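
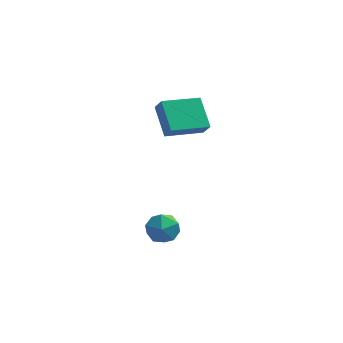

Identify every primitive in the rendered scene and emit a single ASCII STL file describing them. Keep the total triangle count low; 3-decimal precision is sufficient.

solid 
facet normal -0.417 0.437 -0.797
outer loop
vertex -4.588 2.731 3.463
vertex -2.821 3.817 3.135
vertex -3.938 1.341 2.36
endloop
endfacet
facet normal -0.842 -0.517 0.156
outer loop
vertex -3.559 0.943 3.085
vertex -4.588 2.731 3.463
vertex -3.938 1.341 2.36
endloop
endfacet
facet normal -0.417 0.437 -0.797
outer loop
vertex -3.938 1.341 2.36
vertex -2.821 3.817 3.135
vertex -2.171 2.427 2.032
endloop
endfacet
facet normal 0.344 -0.736 -0.584
outer loop
vertex -2.171 2.427 2.032
vertex -3.559 0.943 3.085
vertex -3.938 1.341 2.36
endloop
endfacet
facet normal -0.344 0.736 0.584
outer loop
vertex -4.588 2.731 3.463
vertex -2.442 3.419 3.86
vertex -2.821 3.817 3.135
endloop
endfacet
facet normal -0.842 -0.517 0.156
outer loop
vertex -4.209 2.333 4.188
vertex -4.588 2.731 3.463
vertex -3.559 0.943 3.085
endloop
endfacet
facet normal -0.344 0.736 0.584
outer loop
vertex -4.209 2.333 4.188
vertex -2.442 3.419 3.86
vertex -4.588 2.731 3.463
endloop
endfacet
facet normal 0.842 0.517 -0.156
outer loop
vertex -2.821 3.817 3.135
vertex -2.442 3.419 3.86
vertex -2.171 2.427 2.032
endloop
endfacet
facet normal 0.344 -0.736 -0.584
outer loop
vertex -1.792 2.029 2.757
vertex -3.559 0.943 3.085
vertex -2.171 2.427 2.032
endloop
endfacet
facet normal 0.842 0.517 -0.156
outer loop
vertex -2.171 2.427 2.032
vertex -2.442 3.419 3.86
vertex -1.792 2.029 2.757
endloop
endfacet
facet normal 0.417 -0.437 0.797
outer loop
vertex -1.792 2.029 2.757
vertex -4.209 2.333 4.188
vertex -3.559 0.943 3.085
endloop
endfacet
facet normal 0.417 -0.437 0.797
outer loop
vertex -2.442 3.419 3.86
vertex -4.209 2.333 4.188
vertex -1.792 2.029 2.757
endloop
endfacet
facet normal 0.466 0.365 0.806
outer loop
vertex -3.07 -2.626 -0.361
vertex -3.512 -3.273 0.188
vertex -2.666 -3.48 -0.208
endloop
endfacet
facet normal 0.866 0.449 0.221
outer loop
vertex -3.07 -2.626 -0.361
vertex -2.666 -3.48 -0.208
vertex -2.645 -3.091 -1.082
endloop
endfacet
facet normal 0.492 0.835 -0.248
outer loop
vertex -3.07 -2.626 -0.361
vertex -2.645 -3.091 -1.082
vertex -3.478 -2.643 -1.226
endloop
endfacet
facet normal -0.139 0.989 0.046
outer loop
vertex -3.07 -2.626 -0.361
vertex -3.478 -2.643 -1.226
vertex -4.014 -2.755 -0.441
endloop
endfacet
facet normal -0.155 0.699 0.699
outer loop
vertex -3.07 -2.626 -0.361
vertex -4.014 -2.755 -0.441
vertex -3.512 -3.273 0.188
endloop
endfacet
facet normal 0.978 -0.197 -0.064
outer loop
vertex -2.645 -3.091 -1.082
vertex -2.666 -3.48 -0.208
vertex -2.826 -4.025 -0.979
endloop
endfacet
facet normal 0.332 -0.333 0.883
outer loop
vertex -2.666 -3.48 -0.208
vertex -3.512 -3.273 0.188
vertex -3.362 -4.137 -0.194
endloop
endfacet
facet normal -0.673 0.209 0.709
outer loop
vertex -3.512 -3.273 0.188
vertex -4.014 -2.755 -0.441
vertex -4.195 -3.689 -0.338
endloop
endfacet
facet normal -0.648 0.679 -0.345
outer loop
vertex -4.014 -2.755 -0.441
vertex -3.478 -2.643 -1.226
vertex -4.174 -3.3 -1.212
endloop
endfacet
facet normal 0.373 0.429 -0.823
outer loop
vertex -3.478 -2.643 -1.226
vertex -2.645 -3.091 -1.082
vertex -3.328 -3.507 -1.608
endloop
endfacet
facet normal 0.139 -0.989 -0.046
outer loop
vertex -3.77 -4.154 -1.059
vertex -2.826 -4.025 -0.979
vertex -3.362 -4.137 -0.194
endloop
endfacet
facet normal -0.492 -0.835 0.248
outer loop
vertex -3.77 -4.154 -1.059
vertex -3.362 -4.137 -0.194
vertex -4.195 -3.689 -0.338
endloop
endfacet
facet normal -0.866 -0.449 -0.221
outer loop
vertex -3.77 -4.154 -1.059
vertex -4.195 -3.689 -0.338
vertex -4.174 -3.3 -1.212
endloop
endfacet
facet normal -0.466 -0.365 -0.806
outer loop
vertex -3.77 -4.154 -1.059
vertex -4.174 -3.3 -1.212
vertex -3.328 -3.507 -1.608
endloop
endfacet
facet normal 0.155 -0.699 -0.699
outer loop
vertex -3.77 -4.154 -1.059
vertex -3.328 -3.507 -1.608
vertex -2.826 -4.025 -0.979
endloop
endfacet
facet normal 0.648 -0.679 0.345
outer loop
vertex -3.362 -4.137 -0.194
vertex -2.826 -4.025 -0.979
vertex -2.666 -3.48 -0.208
endloop
endfacet
facet normal -0.373 -0.429 0.823
outer loop
vertex -4.195 -3.689 -0.338
vertex -3.362 -4.137 -0.194
vertex -3.512 -3.273 0.188
endloop
endfacet
facet normal -0.978 0.197 0.064
outer loop
vertex -4.174 -3.3 -1.212
vertex -4.195 -3.689 -0.338
vertex -4.014 -2.755 -0.441
endloop
endfacet
facet normal -0.332 0.333 -0.883
outer loop
vertex -3.328 -3.507 -1.608
vertex -4.174 -3.3 -1.212
vertex -3.478 -2.643 -1.226
endloop
endfacet
facet normal 0.673 -0.209 -0.709
outer loop
vertex -2.826 -4.025 -0.979
vertex -3.328 -3.507 -1.608
vertex -2.645 -3.091 -1.082
endloop
endfacet

endsolid


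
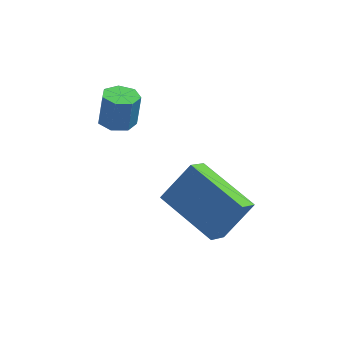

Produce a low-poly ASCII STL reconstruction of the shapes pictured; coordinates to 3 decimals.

solid 
facet normal -0.107 -0.177 -0.978
outer loop
vertex 0.193 0.509 0.754
vertex -0.167 0.937 0.716
vertex 0.39 0.942 0.654
endloop
endfacet
facet normal 0.908 -0.419 -0.024
outer loop
vertex 0.193 0.509 0.754
vertex 0.39 0.942 0.654
vertex 0.306 0.695 1.781
endloop
endfacet
facet normal 0.908 -0.419 -0.024
outer loop
vertex 0.306 0.695 1.781
vertex 0.39 0.942 0.654
vertex 0.503 1.128 1.681
endloop
endfacet
facet normal 0.109 0.176 0.978
outer loop
vertex 0.306 0.695 1.781
vertex 0.503 1.128 1.681
vertex -0.053 1.123 1.744
endloop
endfacet
facet normal -0.107 -0.176 -0.978
outer loop
vertex 0.39 0.942 0.654
vertex -0.167 0.937 0.716
vertex 0.168 1.371 0.601
endloop
endfacet
facet normal 0.883 0.435 -0.176
outer loop
vertex 0.39 0.942 0.654
vertex 0.168 1.371 0.601
vertex 0.503 1.128 1.681
endloop
endfacet
facet normal 0.883 0.435 -0.176
outer loop
vertex 0.503 1.128 1.681
vertex 0.168 1.371 0.601
vertex 0.281 1.557 1.628
endloop
endfacet
facet normal 0.109 0.177 0.978
outer loop
vertex 0.503 1.128 1.681
vertex 0.281 1.557 1.628
vertex -0.053 1.123 1.744
endloop
endfacet
facet normal -0.108 -0.176 -0.978
outer loop
vertex 0.168 1.371 0.601
vertex -0.167 0.937 0.716
vertex -0.306 1.473 0.635
endloop
endfacet
facet normal 0.193 0.962 -0.195
outer loop
vertex 0.168 1.371 0.601
vertex -0.306 1.473 0.635
vertex 0.281 1.557 1.628
endloop
endfacet
facet normal 0.193 0.961 -0.196
outer loop
vertex 0.281 1.557 1.628
vertex -0.306 1.473 0.635
vertex -0.192 1.659 1.662
endloop
endfacet
facet normal 0.109 0.178 0.978
outer loop
vertex 0.281 1.557 1.628
vertex -0.192 1.659 1.662
vertex -0.053 1.123 1.744
endloop
endfacet
facet normal -0.108 -0.176 -0.978
outer loop
vertex -0.306 1.473 0.635
vertex -0.167 0.937 0.716
vertex -0.675 1.172 0.73
endloop
endfacet
facet normal -0.641 0.765 -0.067
outer loop
vertex -0.306 1.473 0.635
vertex -0.675 1.172 0.73
vertex -0.192 1.659 1.662
endloop
endfacet
facet normal -0.642 0.764 -0.066
outer loop
vertex -0.192 1.659 1.662
vertex -0.675 1.172 0.73
vertex -0.561 1.357 1.757
endloop
endfacet
facet normal 0.107 0.177 0.978
outer loop
vertex -0.192 1.659 1.662
vertex -0.561 1.357 1.757
vertex -0.053 1.123 1.744
endloop
endfacet
facet normal -0.109 -0.177 -0.978
outer loop
vertex -0.675 1.172 0.73
vertex -0.167 0.937 0.716
vertex -0.661 0.694 0.815
endloop
endfacet
facet normal -0.994 -0.009 0.112
outer loop
vertex -0.675 1.172 0.73
vertex -0.661 0.694 0.815
vertex -0.561 1.357 1.757
endloop
endfacet
facet normal -0.994 -0.007 0.111
outer loop
vertex -0.561 1.357 1.757
vertex -0.661 0.694 0.815
vertex -0.548 0.879 1.842
endloop
endfacet
facet normal 0.107 0.177 0.978
outer loop
vertex -0.561 1.357 1.757
vertex -0.548 0.879 1.842
vertex -0.053 1.123 1.744
endloop
endfacet
facet normal -0.108 -0.178 -0.978
outer loop
vertex -0.661 0.694 0.815
vertex -0.167 0.937 0.716
vertex -0.275 0.399 0.826
endloop
endfacet
facet normal -0.598 -0.775 0.205
outer loop
vertex -0.661 0.694 0.815
vertex -0.275 0.399 0.826
vertex -0.548 0.879 1.842
endloop
endfacet
facet normal -0.597 -0.775 0.206
outer loop
vertex -0.548 0.879 1.842
vertex -0.275 0.399 0.826
vertex -0.161 0.584 1.853
endloop
endfacet
facet normal 0.107 0.176 0.978
outer loop
vertex -0.548 0.879 1.842
vertex -0.161 0.584 1.853
vertex -0.053 1.123 1.744
endloop
endfacet
facet normal -0.109 -0.178 -0.978
outer loop
vertex -0.275 0.399 0.826
vertex -0.167 0.937 0.716
vertex 0.193 0.509 0.754
endloop
endfacet
facet normal 0.247 -0.958 0.145
outer loop
vertex -0.275 0.399 0.826
vertex 0.193 0.509 0.754
vertex -0.161 0.584 1.853
endloop
endfacet
facet normal 0.250 -0.957 0.146
outer loop
vertex -0.161 0.584 1.853
vertex 0.193 0.509 0.754
vertex 0.306 0.695 1.781
endloop
endfacet
facet normal 0.109 0.176 0.978
outer loop
vertex -0.161 0.584 1.853
vertex 0.306 0.695 1.781
vertex -0.053 1.123 1.744
endloop
endfacet
facet normal -0.751 0.600 0.276
outer loop
vertex 1.945 0.423 -0.622
vertex 2.263 1.084 -1.194
vertex 1.132 -0.106 -1.687
endloop
endfacet
facet normal -0.342 -0.711 0.614
outer loop
vertex 2.657 -1.324 -2.246
vertex 1.945 0.423 -0.622
vertex 1.132 -0.106 -1.687
endloop
endfacet
facet normal -0.751 0.600 0.275
outer loop
vertex 1.132 -0.106 -1.687
vertex 2.263 1.084 -1.194
vertex 1.451 0.555 -2.259
endloop
endfacet
facet normal -0.564 -0.367 -0.739
outer loop
vertex 1.451 0.555 -2.259
vertex 2.657 -1.324 -2.246
vertex 1.132 -0.106 -1.687
endloop
endfacet
facet normal 0.565 0.368 0.739
outer loop
vertex 1.945 0.423 -0.622
vertex 3.788 -0.134 -1.753
vertex 2.263 1.084 -1.194
endloop
endfacet
facet normal -0.343 -0.711 0.614
outer loop
vertex 3.469 -0.795 -1.181
vertex 1.945 0.423 -0.622
vertex 2.657 -1.324 -2.246
endloop
endfacet
facet normal 0.565 0.367 0.739
outer loop
vertex 3.469 -0.795 -1.181
vertex 3.788 -0.134 -1.753
vertex 1.945 0.423 -0.622
endloop
endfacet
facet normal 0.343 0.711 -0.614
outer loop
vertex 2.263 1.084 -1.194
vertex 3.788 -0.134 -1.753
vertex 1.451 0.555 -2.259
endloop
endfacet
facet normal -0.565 -0.368 -0.739
outer loop
vertex 2.975 -0.663 -2.818
vertex 2.657 -1.324 -2.246
vertex 1.451 0.555 -2.259
endloop
endfacet
facet normal 0.343 0.711 -0.615
outer loop
vertex 1.451 0.555 -2.259
vertex 3.788 -0.134 -1.753
vertex 2.975 -0.663 -2.818
endloop
endfacet
facet normal 0.751 -0.600 -0.275
outer loop
vertex 2.975 -0.663 -2.818
vertex 3.469 -0.795 -1.181
vertex 2.657 -1.324 -2.246
endloop
endfacet
facet normal 0.751 -0.600 -0.275
outer loop
vertex 3.788 -0.134 -1.753
vertex 3.469 -0.795 -1.181
vertex 2.975 -0.663 -2.818
endloop
endfacet

endsolid


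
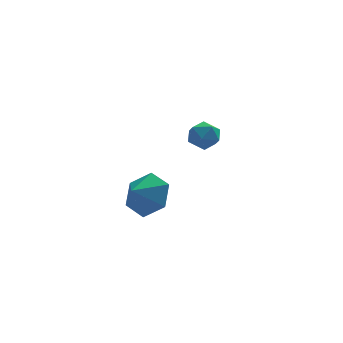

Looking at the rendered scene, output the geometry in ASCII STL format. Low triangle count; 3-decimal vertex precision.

solid 
facet normal -0.958 0.161 0.239
outer loop
vertex 1.329 3.044 0.633
vertex 1.537 3.191 1.369
vertex 1.505 3.77 0.85
endloop
endfacet
facet normal -0.832 0.334 -0.443
outer loop
vertex 1.329 3.044 0.633
vertex 1.505 3.77 0.85
vertex 1.758 3.495 0.167
endloop
endfacet
facet normal -0.583 -0.246 -0.774
outer loop
vertex 1.329 3.044 0.633
vertex 1.758 3.495 0.167
vertex 1.945 2.746 0.264
endloop
endfacet
facet normal -0.555 -0.777 -0.298
outer loop
vertex 1.329 3.044 0.633
vertex 1.945 2.746 0.264
vertex 1.809 2.558 1.006
endloop
endfacet
facet normal -0.786 -0.525 0.327
outer loop
vertex 1.329 3.044 0.633
vertex 1.809 2.558 1.006
vertex 1.537 3.191 1.369
endloop
endfacet
facet normal -0.322 0.831 -0.454
outer loop
vertex 1.758 3.495 0.167
vertex 1.505 3.77 0.85
vertex 2.231 3.922 0.614
endloop
endfacet
facet normal -0.523 0.553 0.649
outer loop
vertex 1.505 3.77 0.85
vertex 1.537 3.191 1.369
vertex 2.095 3.734 1.356
endloop
endfacet
facet normal -0.244 -0.559 0.792
outer loop
vertex 1.537 3.191 1.369
vertex 1.809 2.558 1.006
vertex 2.282 2.985 1.453
endloop
endfacet
facet normal 0.131 -0.967 -0.221
outer loop
vertex 1.809 2.558 1.006
vertex 1.945 2.746 0.264
vertex 2.535 2.71 0.77
endloop
endfacet
facet normal 0.082 -0.108 -0.991
outer loop
vertex 1.945 2.746 0.264
vertex 1.758 3.495 0.167
vertex 2.503 3.289 0.251
endloop
endfacet
facet normal 0.555 0.777 0.298
outer loop
vertex 2.711 3.436 0.987
vertex 2.231 3.922 0.614
vertex 2.095 3.734 1.356
endloop
endfacet
facet normal 0.583 0.246 0.774
outer loop
vertex 2.711 3.436 0.987
vertex 2.095 3.734 1.356
vertex 2.282 2.985 1.453
endloop
endfacet
facet normal 0.832 -0.334 0.443
outer loop
vertex 2.711 3.436 0.987
vertex 2.282 2.985 1.453
vertex 2.535 2.71 0.77
endloop
endfacet
facet normal 0.958 -0.161 -0.239
outer loop
vertex 2.711 3.436 0.987
vertex 2.535 2.71 0.77
vertex 2.503 3.289 0.251
endloop
endfacet
facet normal 0.786 0.525 -0.327
outer loop
vertex 2.711 3.436 0.987
vertex 2.503 3.289 0.251
vertex 2.231 3.922 0.614
endloop
endfacet
facet normal -0.131 0.967 0.221
outer loop
vertex 2.095 3.734 1.356
vertex 2.231 3.922 0.614
vertex 1.505 3.77 0.85
endloop
endfacet
facet normal -0.082 0.108 0.991
outer loop
vertex 2.282 2.985 1.453
vertex 2.095 3.734 1.356
vertex 1.537 3.191 1.369
endloop
endfacet
facet normal 0.322 -0.831 0.454
outer loop
vertex 2.535 2.71 0.77
vertex 2.282 2.985 1.453
vertex 1.809 2.558 1.006
endloop
endfacet
facet normal 0.523 -0.553 -0.649
outer loop
vertex 2.503 3.289 0.251
vertex 2.535 2.71 0.77
vertex 1.945 2.746 0.264
endloop
endfacet
facet normal 0.244 0.559 -0.792
outer loop
vertex 2.231 3.922 0.614
vertex 2.503 3.289 0.251
vertex 1.758 3.495 0.167
endloop
endfacet
facet normal 0.660 0.480 -0.578
outer loop
vertex -0.315 -1.984 1.297
vertex -1.097 -1.701 0.639
vertex -0.837 -1.075 1.455
endloop
endfacet
facet normal -0.012 -0.178 0.984
outer loop
vertex -0.315 -1.984 1.297
vertex -0.837 -1.075 1.455
vertex -1.783 -2.199 1.241
endloop
endfacet
facet normal 0.661 0.479 -0.578
outer loop
vertex -0.837 -1.075 1.455
vertex -1.097 -1.701 0.639
vertex -1.618 -0.792 0.797
endloop
endfacet
facet normal -0.544 0.310 0.779
outer loop
vertex -0.837 -1.075 1.455
vertex -1.618 -0.792 0.797
vertex -1.783 -2.199 1.241
endloop
endfacet
facet normal 0.661 0.479 -0.578
outer loop
vertex -1.618 -0.792 0.797
vertex -1.097 -1.701 0.639
vertex -1.878 -1.417 -0.018
endloop
endfacet
facet normal -0.969 0.170 0.179
outer loop
vertex -1.618 -0.792 0.797
vertex -1.878 -1.417 -0.018
vertex -1.783 -2.199 1.241
endloop
endfacet
facet normal 0.661 0.479 -0.578
outer loop
vertex -1.878 -1.417 -0.018
vertex -1.097 -1.701 0.639
vertex -1.357 -2.326 -0.176
endloop
endfacet
facet normal -0.863 -0.456 -0.218
outer loop
vertex -1.878 -1.417 -0.018
vertex -1.357 -2.326 -0.176
vertex -1.783 -2.199 1.241
endloop
endfacet
facet normal 0.660 0.480 -0.578
outer loop
vertex -1.357 -2.326 -0.176
vertex -1.097 -1.701 0.639
vertex -0.575 -2.61 0.481
endloop
endfacet
facet normal -0.330 -0.944 -0.015
outer loop
vertex -1.357 -2.326 -0.176
vertex -0.575 -2.61 0.481
vertex -1.783 -2.199 1.241
endloop
endfacet
facet normal 0.660 0.480 -0.578
outer loop
vertex -0.575 -2.61 0.481
vertex -1.097 -1.701 0.639
vertex -0.315 -1.984 1.297
endloop
endfacet
facet normal 0.095 -0.804 0.587
outer loop
vertex -0.575 -2.61 0.481
vertex -0.315 -1.984 1.297
vertex -1.783 -2.199 1.241
endloop
endfacet

endsolid


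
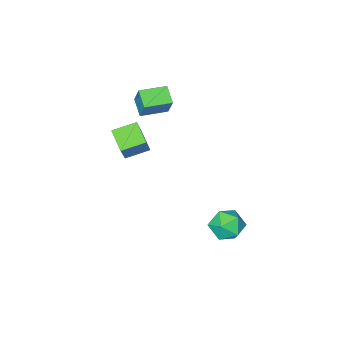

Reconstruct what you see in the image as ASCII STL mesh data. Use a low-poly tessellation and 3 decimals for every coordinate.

solid 
facet normal -0.946 0.323 -0.018
outer loop
vertex 0.51 -2.035 3.649
vertex 0.831 -1.125 3.1
vertex 0.308 -2.697 2.432
endloop
endfacet
facet normal -0.290 -0.820 0.494
outer loop
vertex 1.709 -3.175 2.46
vertex 0.51 -2.035 3.649
vertex 0.308 -2.697 2.432
endloop
endfacet
facet normal -0.946 0.323 -0.019
outer loop
vertex 0.308 -2.697 2.432
vertex 0.831 -1.125 3.1
vertex 0.63 -1.787 1.883
endloop
endfacet
facet normal -0.144 -0.473 -0.869
outer loop
vertex 0.63 -1.787 1.883
vertex 1.709 -3.175 2.46
vertex 0.308 -2.697 2.432
endloop
endfacet
facet normal 0.144 0.473 0.869
outer loop
vertex 0.51 -2.035 3.649
vertex 2.232 -1.603 3.128
vertex 0.831 -1.125 3.1
endloop
endfacet
facet normal -0.290 -0.820 0.494
outer loop
vertex 1.91 -2.513 3.677
vertex 0.51 -2.035 3.649
vertex 1.709 -3.175 2.46
endloop
endfacet
facet normal 0.144 0.473 0.869
outer loop
vertex 1.91 -2.513 3.677
vertex 2.232 -1.603 3.128
vertex 0.51 -2.035 3.649
endloop
endfacet
facet normal 0.290 0.820 -0.494
outer loop
vertex 0.831 -1.125 3.1
vertex 2.232 -1.603 3.128
vertex 0.63 -1.787 1.883
endloop
endfacet
facet normal -0.144 -0.473 -0.869
outer loop
vertex 2.03 -2.265 1.911
vertex 1.709 -3.175 2.46
vertex 0.63 -1.787 1.883
endloop
endfacet
facet normal 0.290 0.820 -0.494
outer loop
vertex 0.63 -1.787 1.883
vertex 2.232 -1.603 3.128
vertex 2.03 -2.265 1.911
endloop
endfacet
facet normal 0.946 -0.322 0.019
outer loop
vertex 2.03 -2.265 1.911
vertex 1.91 -2.513 3.677
vertex 1.709 -3.175 2.46
endloop
endfacet
facet normal 0.946 -0.323 0.019
outer loop
vertex 2.232 -1.603 3.128
vertex 1.91 -2.513 3.677
vertex 2.03 -2.265 1.911
endloop
endfacet
facet normal -0.447 0.847 0.288
outer loop
vertex 0.675 4.006 -3.813
vertex -0.242 3.54 -3.867
vertex 0.293 3.523 -2.987
endloop
endfacet
facet normal 0.209 0.799 0.564
outer loop
vertex 0.675 4.006 -3.813
vertex 0.293 3.523 -2.987
vertex 1.292 3.428 -3.223
endloop
endfacet
facet normal 0.672 0.740 0.023
outer loop
vertex 0.675 4.006 -3.813
vertex 1.292 3.428 -3.223
vertex 1.373 3.386 -4.25
endloop
endfacet
facet normal 0.300 0.752 -0.587
outer loop
vertex 0.675 4.006 -3.813
vertex 1.373 3.386 -4.25
vertex 0.425 3.455 -4.647
endloop
endfacet
facet normal -0.391 0.818 -0.423
outer loop
vertex 0.675 4.006 -3.813
vertex 0.425 3.455 -4.647
vertex -0.242 3.54 -3.867
endloop
endfacet
facet normal 0.243 0.199 0.949
outer loop
vertex 1.292 3.428 -3.223
vertex 0.293 3.523 -2.987
vertex 0.755 2.605 -2.913
endloop
endfacet
facet normal -0.819 0.277 0.503
outer loop
vertex 0.293 3.523 -2.987
vertex -0.242 3.54 -3.867
vertex -0.193 2.674 -3.31
endloop
endfacet
facet normal -0.727 0.231 -0.647
outer loop
vertex -0.242 3.54 -3.867
vertex 0.425 3.455 -4.647
vertex -0.112 2.632 -4.337
endloop
endfacet
facet normal 0.391 0.123 -0.912
outer loop
vertex 0.425 3.455 -4.647
vertex 1.373 3.386 -4.25
vertex 0.887 2.537 -4.573
endloop
endfacet
facet normal 0.992 0.104 0.074
outer loop
vertex 1.373 3.386 -4.25
vertex 1.292 3.428 -3.223
vertex 1.422 2.52 -3.693
endloop
endfacet
facet normal -0.300 -0.752 0.587
outer loop
vertex 0.505 2.054 -3.747
vertex 0.755 2.605 -2.913
vertex -0.193 2.674 -3.31
endloop
endfacet
facet normal -0.672 -0.740 -0.023
outer loop
vertex 0.505 2.054 -3.747
vertex -0.193 2.674 -3.31
vertex -0.112 2.632 -4.337
endloop
endfacet
facet normal -0.209 -0.799 -0.564
outer loop
vertex 0.505 2.054 -3.747
vertex -0.112 2.632 -4.337
vertex 0.887 2.537 -4.573
endloop
endfacet
facet normal 0.447 -0.847 -0.288
outer loop
vertex 0.505 2.054 -3.747
vertex 0.887 2.537 -4.573
vertex 1.422 2.52 -3.693
endloop
endfacet
facet normal 0.391 -0.818 0.423
outer loop
vertex 0.505 2.054 -3.747
vertex 1.422 2.52 -3.693
vertex 0.755 2.605 -2.913
endloop
endfacet
facet normal -0.391 -0.123 0.912
outer loop
vertex -0.193 2.674 -3.31
vertex 0.755 2.605 -2.913
vertex 0.293 3.523 -2.987
endloop
endfacet
facet normal -0.992 -0.104 -0.074
outer loop
vertex -0.112 2.632 -4.337
vertex -0.193 2.674 -3.31
vertex -0.242 3.54 -3.867
endloop
endfacet
facet normal -0.243 -0.199 -0.949
outer loop
vertex 0.887 2.537 -4.573
vertex -0.112 2.632 -4.337
vertex 0.425 3.455 -4.647
endloop
endfacet
facet normal 0.819 -0.277 -0.503
outer loop
vertex 1.422 2.52 -3.693
vertex 0.887 2.537 -4.573
vertex 1.373 3.386 -4.25
endloop
endfacet
facet normal 0.727 -0.231 0.647
outer loop
vertex 0.755 2.605 -2.913
vertex 1.422 2.52 -3.693
vertex 1.292 3.428 -3.223
endloop
endfacet
facet normal -0.408 -0.344 -0.846
outer loop
vertex 1.555 -2.863 0.152
vertex 1.849 -1.669 -0.475
vertex 2.762 -3.36 -0.228
endloop
endfacet
facet normal -0.213 -0.865 0.454
outer loop
vertex 3.391 -2.831 1.075
vertex 1.555 -2.863 0.152
vertex 2.762 -3.36 -0.228
endloop
endfacet
facet normal -0.408 -0.344 -0.846
outer loop
vertex 2.762 -3.36 -0.228
vertex 1.849 -1.669 -0.475
vertex 3.056 -2.167 -0.855
endloop
endfacet
facet normal 0.888 -0.366 -0.280
outer loop
vertex 3.056 -2.167 -0.855
vertex 3.391 -2.831 1.075
vertex 2.762 -3.36 -0.228
endloop
endfacet
facet normal -0.888 0.366 0.280
outer loop
vertex 1.555 -2.863 0.152
vertex 2.478 -1.14 0.828
vertex 1.849 -1.669 -0.475
endloop
endfacet
facet normal -0.214 -0.865 0.455
outer loop
vertex 2.184 -2.333 1.455
vertex 1.555 -2.863 0.152
vertex 3.391 -2.831 1.075
endloop
endfacet
facet normal -0.888 0.366 0.280
outer loop
vertex 2.184 -2.333 1.455
vertex 2.478 -1.14 0.828
vertex 1.555 -2.863 0.152
endloop
endfacet
facet normal 0.214 0.865 -0.454
outer loop
vertex 1.849 -1.669 -0.475
vertex 2.478 -1.14 0.828
vertex 3.056 -2.167 -0.855
endloop
endfacet
facet normal 0.888 -0.366 -0.280
outer loop
vertex 3.685 -1.637 0.448
vertex 3.391 -2.831 1.075
vertex 3.056 -2.167 -0.855
endloop
endfacet
facet normal 0.213 0.865 -0.455
outer loop
vertex 3.056 -2.167 -0.855
vertex 2.478 -1.14 0.828
vertex 3.685 -1.637 0.448
endloop
endfacet
facet normal 0.408 0.344 0.846
outer loop
vertex 3.685 -1.637 0.448
vertex 2.184 -2.333 1.455
vertex 3.391 -2.831 1.075
endloop
endfacet
facet normal 0.408 0.344 0.846
outer loop
vertex 2.478 -1.14 0.828
vertex 2.184 -2.333 1.455
vertex 3.685 -1.637 0.448
endloop
endfacet

endsolid


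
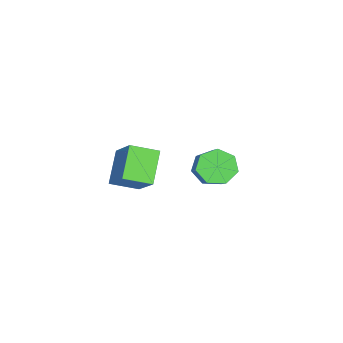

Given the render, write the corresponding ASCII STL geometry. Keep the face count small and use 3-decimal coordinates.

solid 
facet normal -0.741 -0.299 -0.601
outer loop
vertex -2.155 1.162 -4.716
vertex -2.531 0.704 -4.025
vertex -2.673 1.566 -4.278
endloop
endfacet
facet normal 0.142 0.806 -0.575
outer loop
vertex -2.155 1.162 -4.716
vertex -2.673 1.566 -4.278
vertex -1.133 1.574 -3.886
endloop
endfacet
facet normal 0.142 0.805 -0.576
outer loop
vertex -1.133 1.574 -3.886
vertex -2.673 1.566 -4.278
vertex -1.651 1.979 -3.448
endloop
endfacet
facet normal 0.741 0.298 0.601
outer loop
vertex -1.133 1.574 -3.886
vertex -1.651 1.979 -3.448
vertex -1.509 1.116 -3.195
endloop
endfacet
facet normal -0.741 -0.299 -0.602
outer loop
vertex -2.673 1.566 -4.278
vertex -2.531 0.704 -4.025
vertex -3.085 1.322 -3.65
endloop
endfacet
facet normal -0.424 0.903 0.073
outer loop
vertex -2.673 1.566 -4.278
vertex -3.085 1.322 -3.65
vertex -1.651 1.979 -3.448
endloop
endfacet
facet normal -0.424 0.903 0.075
outer loop
vertex -1.651 1.979 -3.448
vertex -3.085 1.322 -3.65
vertex -2.062 1.734 -2.82
endloop
endfacet
facet normal 0.741 0.298 0.601
outer loop
vertex -1.651 1.979 -3.448
vertex -2.062 1.734 -2.82
vertex -1.509 1.116 -3.195
endloop
endfacet
facet normal -0.741 -0.299 -0.601
outer loop
vertex -3.085 1.322 -3.65
vertex -2.531 0.704 -4.025
vertex -3.079 0.612 -3.304
endloop
endfacet
facet normal -0.671 0.320 0.669
outer loop
vertex -3.085 1.322 -3.65
vertex -3.079 0.612 -3.304
vertex -2.062 1.734 -2.82
endloop
endfacet
facet normal -0.671 0.320 0.669
outer loop
vertex -2.062 1.734 -2.82
vertex -3.079 0.612 -3.304
vertex -2.056 1.024 -2.474
endloop
endfacet
facet normal 0.741 0.299 0.601
outer loop
vertex -2.062 1.734 -2.82
vertex -2.056 1.024 -2.474
vertex -1.509 1.116 -3.195
endloop
endfacet
facet normal -0.741 -0.298 -0.601
outer loop
vertex -3.079 0.612 -3.304
vertex -2.531 0.704 -4.025
vertex -2.661 -0.029 -3.501
endloop
endfacet
facet normal -0.413 -0.503 0.759
outer loop
vertex -3.079 0.612 -3.304
vertex -2.661 -0.029 -3.501
vertex -2.056 1.024 -2.474
endloop
endfacet
facet normal -0.413 -0.503 0.759
outer loop
vertex -2.056 1.024 -2.474
vertex -2.661 -0.029 -3.501
vertex -1.639 0.384 -2.671
endloop
endfacet
facet normal 0.742 0.298 0.601
outer loop
vertex -2.056 1.024 -2.474
vertex -1.639 0.384 -2.671
vertex -1.509 1.116 -3.195
endloop
endfacet
facet normal -0.741 -0.298 -0.601
outer loop
vertex -2.661 -0.029 -3.501
vertex -2.531 0.704 -4.025
vertex -2.146 -0.118 -4.092
endloop
endfacet
facet normal 0.156 -0.947 0.279
outer loop
vertex -2.661 -0.029 -3.501
vertex -2.146 -0.118 -4.092
vertex -1.639 0.384 -2.671
endloop
endfacet
facet normal 0.157 -0.947 0.279
outer loop
vertex -1.639 0.384 -2.671
vertex -2.146 -0.118 -4.092
vertex -1.123 0.295 -3.263
endloop
endfacet
facet normal 0.741 0.299 0.601
outer loop
vertex -1.639 0.384 -2.671
vertex -1.123 0.295 -3.263
vertex -1.509 1.116 -3.195
endloop
endfacet
facet normal -0.741 -0.298 -0.602
outer loop
vertex -2.146 -0.118 -4.092
vertex -2.531 0.704 -4.025
vertex -1.92 0.412 -4.633
endloop
endfacet
facet normal 0.608 -0.679 -0.412
outer loop
vertex -2.146 -0.118 -4.092
vertex -1.92 0.412 -4.633
vertex -1.123 0.295 -3.263
endloop
endfacet
facet normal 0.608 -0.679 -0.412
outer loop
vertex -1.123 0.295 -3.263
vertex -1.92 0.412 -4.633
vertex -0.898 0.824 -3.803
endloop
endfacet
facet normal 0.741 0.299 0.601
outer loop
vertex -1.123 0.295 -3.263
vertex -0.898 0.824 -3.803
vertex -1.509 1.116 -3.195
endloop
endfacet
facet normal -0.741 -0.299 -0.601
outer loop
vertex -1.92 0.412 -4.633
vertex -2.531 0.704 -4.025
vertex -2.155 1.162 -4.716
endloop
endfacet
facet normal 0.602 0.101 -0.792
outer loop
vertex -1.92 0.412 -4.633
vertex -2.155 1.162 -4.716
vertex -0.898 0.824 -3.803
endloop
endfacet
facet normal 0.602 0.101 -0.792
outer loop
vertex -0.898 0.824 -3.803
vertex -2.155 1.162 -4.716
vertex -1.133 1.574 -3.886
endloop
endfacet
facet normal 0.741 0.299 0.601
outer loop
vertex -0.898 0.824 -3.803
vertex -1.133 1.574 -3.886
vertex -1.509 1.116 -3.195
endloop
endfacet
facet normal -0.738 -0.007 0.674
outer loop
vertex 2.41 -1.545 0.347
vertex 2.01 -0.43 -0.08
vertex 1.339 -2.381 -0.834
endloop
endfacet
facet normal 0.318 -0.886 0.339
outer loop
vertex 2.55 -2.37 -1.94
vertex 2.41 -1.545 0.347
vertex 1.339 -2.381 -0.834
endloop
endfacet
facet normal -0.738 -0.007 0.674
outer loop
vertex 1.339 -2.381 -0.834
vertex 2.01 -0.43 -0.08
vertex 0.939 -1.266 -1.261
endloop
endfacet
facet normal -0.595 -0.465 -0.656
outer loop
vertex 0.939 -1.266 -1.261
vertex 2.55 -2.37 -1.94
vertex 1.339 -2.381 -0.834
endloop
endfacet
facet normal 0.595 0.465 0.656
outer loop
vertex 2.41 -1.545 0.347
vertex 3.221 -0.419 -1.186
vertex 2.01 -0.43 -0.08
endloop
endfacet
facet normal 0.318 -0.886 0.339
outer loop
vertex 3.621 -1.534 -0.759
vertex 2.41 -1.545 0.347
vertex 2.55 -2.37 -1.94
endloop
endfacet
facet normal 0.595 0.465 0.656
outer loop
vertex 3.621 -1.534 -0.759
vertex 3.221 -0.419 -1.186
vertex 2.41 -1.545 0.347
endloop
endfacet
facet normal -0.318 0.886 -0.339
outer loop
vertex 2.01 -0.43 -0.08
vertex 3.221 -0.419 -1.186
vertex 0.939 -1.266 -1.261
endloop
endfacet
facet normal -0.595 -0.465 -0.656
outer loop
vertex 2.15 -1.255 -2.367
vertex 2.55 -2.37 -1.94
vertex 0.939 -1.266 -1.261
endloop
endfacet
facet normal -0.318 0.886 -0.339
outer loop
vertex 0.939 -1.266 -1.261
vertex 3.221 -0.419 -1.186
vertex 2.15 -1.255 -2.367
endloop
endfacet
facet normal 0.738 0.007 -0.674
outer loop
vertex 2.15 -1.255 -2.367
vertex 3.621 -1.534 -0.759
vertex 2.55 -2.37 -1.94
endloop
endfacet
facet normal 0.738 0.007 -0.674
outer loop
vertex 3.221 -0.419 -1.186
vertex 3.621 -1.534 -0.759
vertex 2.15 -1.255 -2.367
endloop
endfacet

endsolid


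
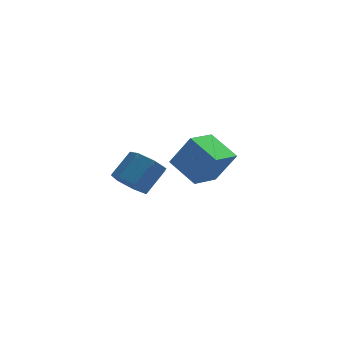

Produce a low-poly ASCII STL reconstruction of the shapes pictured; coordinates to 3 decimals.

solid 
facet normal -0.530 -0.538 -0.656
outer loop
vertex -1.96 -1.192 2.43
vertex -2.551 -1.277 2.977
vertex -2.456 -0.694 2.422
endloop
endfacet
facet normal 0.471 0.457 -0.755
outer loop
vertex -1.96 -1.192 2.43
vertex -2.456 -0.694 2.422
vertex -1.277 -0.498 3.276
endloop
endfacet
facet normal 0.470 0.459 -0.754
outer loop
vertex -1.277 -0.498 3.276
vertex -2.456 -0.694 2.422
vertex -1.774 -0.0 3.269
endloop
endfacet
facet normal 0.529 0.538 0.656
outer loop
vertex -1.277 -0.498 3.276
vertex -1.774 -0.0 3.269
vertex -1.869 -0.583 3.823
endloop
endfacet
facet normal -0.529 -0.539 -0.656
outer loop
vertex -2.456 -0.694 2.422
vertex -2.551 -1.277 2.977
vertex -3.024 -0.636 2.832
endloop
endfacet
facet normal -0.260 0.839 -0.478
outer loop
vertex -2.456 -0.694 2.422
vertex -3.024 -0.636 2.832
vertex -1.774 -0.0 3.269
endloop
endfacet
facet normal -0.259 0.838 -0.480
outer loop
vertex -1.774 -0.0 3.269
vertex -3.024 -0.636 2.832
vertex -2.342 0.059 3.678
endloop
endfacet
facet normal 0.529 0.538 0.657
outer loop
vertex -1.774 -0.0 3.269
vertex -2.342 0.059 3.678
vertex -1.869 -0.583 3.823
endloop
endfacet
facet normal -0.529 -0.539 -0.656
outer loop
vertex -3.024 -0.636 2.832
vertex -2.551 -1.277 2.977
vertex -3.236 -1.06 3.351
endloop
endfacet
facet normal -0.793 0.588 0.156
outer loop
vertex -3.024 -0.636 2.832
vertex -3.236 -1.06 3.351
vertex -2.342 0.059 3.678
endloop
endfacet
facet normal -0.793 0.588 0.157
outer loop
vertex -2.342 0.059 3.678
vertex -3.236 -1.06 3.351
vertex -2.554 -0.366 4.197
endloop
endfacet
facet normal 0.529 0.538 0.656
outer loop
vertex -2.342 0.059 3.678
vertex -2.554 -0.366 4.197
vertex -1.869 -0.583 3.823
endloop
endfacet
facet normal -0.529 -0.538 -0.656
outer loop
vertex -3.236 -1.06 3.351
vertex -2.551 -1.277 2.977
vertex -2.932 -1.648 3.588
endloop
endfacet
facet normal -0.730 -0.105 0.675
outer loop
vertex -3.236 -1.06 3.351
vertex -2.932 -1.648 3.588
vertex -2.554 -0.366 4.197
endloop
endfacet
facet normal -0.730 -0.105 0.675
outer loop
vertex -2.554 -0.366 4.197
vertex -2.932 -1.648 3.588
vertex -2.25 -0.953 4.434
endloop
endfacet
facet normal 0.529 0.539 0.656
outer loop
vertex -2.554 -0.366 4.197
vertex -2.25 -0.953 4.434
vertex -1.869 -0.583 3.823
endloop
endfacet
facet normal -0.528 -0.538 -0.656
outer loop
vertex -2.932 -1.648 3.588
vertex -2.551 -1.277 2.977
vertex -2.341 -1.956 3.365
endloop
endfacet
facet normal -0.116 -0.719 0.685
outer loop
vertex -2.932 -1.648 3.588
vertex -2.341 -1.956 3.365
vertex -2.25 -0.953 4.434
endloop
endfacet
facet normal -0.118 -0.719 0.685
outer loop
vertex -2.25 -0.953 4.434
vertex -2.341 -1.956 3.365
vertex -1.659 -1.262 4.211
endloop
endfacet
facet normal 0.529 0.538 0.656
outer loop
vertex -2.25 -0.953 4.434
vertex -1.659 -1.262 4.211
vertex -1.869 -0.583 3.823
endloop
endfacet
facet normal -0.530 -0.538 -0.655
outer loop
vertex -2.341 -1.956 3.365
vertex -2.551 -1.277 2.977
vertex -1.909 -1.754 2.85
endloop
endfacet
facet normal 0.584 -0.792 0.179
outer loop
vertex -2.341 -1.956 3.365
vertex -1.909 -1.754 2.85
vertex -1.659 -1.262 4.211
endloop
endfacet
facet normal 0.584 -0.792 0.179
outer loop
vertex -1.659 -1.262 4.211
vertex -1.909 -1.754 2.85
vertex -1.226 -1.059 3.696
endloop
endfacet
facet normal 0.528 0.539 0.656
outer loop
vertex -1.659 -1.262 4.211
vertex -1.226 -1.059 3.696
vertex -1.869 -0.583 3.823
endloop
endfacet
facet normal -0.530 -0.538 -0.656
outer loop
vertex -1.909 -1.754 2.85
vertex -2.551 -1.277 2.977
vertex -1.96 -1.192 2.43
endloop
endfacet
facet normal 0.845 -0.268 -0.462
outer loop
vertex -1.909 -1.754 2.85
vertex -1.96 -1.192 2.43
vertex -1.226 -1.059 3.696
endloop
endfacet
facet normal 0.845 -0.269 -0.462
outer loop
vertex -1.226 -1.059 3.696
vertex -1.96 -1.192 2.43
vertex -1.277 -0.498 3.276
endloop
endfacet
facet normal 0.529 0.539 0.656
outer loop
vertex -1.226 -1.059 3.696
vertex -1.277 -0.498 3.276
vertex -1.869 -0.583 3.823
endloop
endfacet
facet normal -0.592 -0.768 0.244
outer loop
vertex 0.647 2.112 2.436
vertex -0.327 3.083 3.129
vertex -0.167 2.294 1.036
endloop
endfacet
facet normal 0.633 -0.630 -0.450
outer loop
vertex 0.667 3.377 0.691
vertex 0.647 2.112 2.436
vertex -0.167 2.294 1.036
endloop
endfacet
facet normal -0.592 -0.768 0.244
outer loop
vertex -0.167 2.294 1.036
vertex -0.327 3.083 3.129
vertex -1.141 3.265 1.728
endloop
endfacet
facet normal -0.500 0.111 -0.859
outer loop
vertex -1.141 3.265 1.728
vertex 0.667 3.377 0.691
vertex -0.167 2.294 1.036
endloop
endfacet
facet normal 0.500 -0.111 0.859
outer loop
vertex 0.647 2.112 2.436
vertex 0.507 4.166 2.784
vertex -0.327 3.083 3.129
endloop
endfacet
facet normal 0.633 -0.630 -0.450
outer loop
vertex 1.481 3.195 2.092
vertex 0.647 2.112 2.436
vertex 0.667 3.377 0.691
endloop
endfacet
facet normal 0.499 -0.112 0.859
outer loop
vertex 1.481 3.195 2.092
vertex 0.507 4.166 2.784
vertex 0.647 2.112 2.436
endloop
endfacet
facet normal -0.633 0.630 0.450
outer loop
vertex -0.327 3.083 3.129
vertex 0.507 4.166 2.784
vertex -1.141 3.265 1.728
endloop
endfacet
facet normal -0.500 0.112 -0.859
outer loop
vertex -0.307 4.348 1.384
vertex 0.667 3.377 0.691
vertex -1.141 3.265 1.728
endloop
endfacet
facet normal -0.633 0.630 0.450
outer loop
vertex -1.141 3.265 1.728
vertex 0.507 4.166 2.784
vertex -0.307 4.348 1.384
endloop
endfacet
facet normal 0.592 0.768 -0.244
outer loop
vertex -0.307 4.348 1.384
vertex 1.481 3.195 2.092
vertex 0.667 3.377 0.691
endloop
endfacet
facet normal 0.592 0.768 -0.244
outer loop
vertex 0.507 4.166 2.784
vertex 1.481 3.195 2.092
vertex -0.307 4.348 1.384
endloop
endfacet

endsolid


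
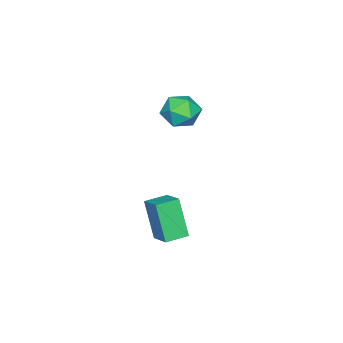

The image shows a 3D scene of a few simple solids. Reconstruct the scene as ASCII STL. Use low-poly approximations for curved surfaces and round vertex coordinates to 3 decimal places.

solid 
facet normal -0.929 0.362 0.080
outer loop
vertex -2.792 -1.168 2.34
vertex -2.755 -1.298 3.362
vertex -2.444 -0.409 2.944
endloop
endfacet
facet normal -0.589 0.651 -0.478
outer loop
vertex -2.792 -1.168 2.34
vertex -2.444 -0.409 2.944
vertex -1.963 -0.624 2.059
endloop
endfacet
facet normal -0.389 0.121 -0.913
outer loop
vertex -2.792 -1.168 2.34
vertex -1.963 -0.624 2.059
vertex -1.977 -1.646 1.929
endloop
endfacet
facet normal -0.605 -0.495 -0.623
outer loop
vertex -2.792 -1.168 2.34
vertex -1.977 -1.646 1.929
vertex -2.466 -2.062 2.734
endloop
endfacet
facet normal -0.938 -0.347 -0.010
outer loop
vertex -2.792 -1.168 2.34
vertex -2.466 -2.062 2.734
vertex -2.755 -1.298 3.362
endloop
endfacet
facet normal -0.000 0.972 -0.236
outer loop
vertex -1.963 -0.624 2.059
vertex -2.444 -0.409 2.944
vertex -1.414 -0.418 2.906
endloop
endfacet
facet normal -0.548 0.505 0.667
outer loop
vertex -2.444 -0.409 2.944
vertex -2.755 -1.298 3.362
vertex -1.903 -0.834 3.711
endloop
endfacet
facet normal -0.563 -0.641 0.521
outer loop
vertex -2.755 -1.298 3.362
vertex -2.466 -2.062 2.734
vertex -1.917 -1.856 3.581
endloop
endfacet
facet normal -0.025 -0.882 -0.471
outer loop
vertex -2.466 -2.062 2.734
vertex -1.977 -1.646 1.929
vertex -1.436 -2.071 2.696
endloop
endfacet
facet normal 0.322 0.115 -0.940
outer loop
vertex -1.977 -1.646 1.929
vertex -1.963 -0.624 2.059
vertex -1.125 -1.182 2.278
endloop
endfacet
facet normal 0.605 0.495 0.623
outer loop
vertex -1.088 -1.312 3.3
vertex -1.414 -0.418 2.906
vertex -1.903 -0.834 3.711
endloop
endfacet
facet normal 0.389 -0.121 0.913
outer loop
vertex -1.088 -1.312 3.3
vertex -1.903 -0.834 3.711
vertex -1.917 -1.856 3.581
endloop
endfacet
facet normal 0.589 -0.651 0.478
outer loop
vertex -1.088 -1.312 3.3
vertex -1.917 -1.856 3.581
vertex -1.436 -2.071 2.696
endloop
endfacet
facet normal 0.929 -0.362 -0.080
outer loop
vertex -1.088 -1.312 3.3
vertex -1.436 -2.071 2.696
vertex -1.125 -1.182 2.278
endloop
endfacet
facet normal 0.938 0.347 0.010
outer loop
vertex -1.088 -1.312 3.3
vertex -1.125 -1.182 2.278
vertex -1.414 -0.418 2.906
endloop
endfacet
facet normal 0.025 0.882 0.471
outer loop
vertex -1.903 -0.834 3.711
vertex -1.414 -0.418 2.906
vertex -2.444 -0.409 2.944
endloop
endfacet
facet normal -0.322 -0.115 0.940
outer loop
vertex -1.917 -1.856 3.581
vertex -1.903 -0.834 3.711
vertex -2.755 -1.298 3.362
endloop
endfacet
facet normal 0.000 -0.972 0.236
outer loop
vertex -1.436 -2.071 2.696
vertex -1.917 -1.856 3.581
vertex -2.466 -2.062 2.734
endloop
endfacet
facet normal 0.548 -0.505 -0.667
outer loop
vertex -1.125 -1.182 2.278
vertex -1.436 -2.071 2.696
vertex -1.977 -1.646 1.929
endloop
endfacet
facet normal 0.563 0.641 -0.521
outer loop
vertex -1.414 -0.418 2.906
vertex -1.125 -1.182 2.278
vertex -1.963 -0.624 2.059
endloop
endfacet
facet normal -0.499 -0.769 -0.400
outer loop
vertex 3.585 0.115 0.65
vertex 2.648 0.708 0.679
vertex 3.984 0.834 -1.227
endloop
endfacet
facet normal 0.845 -0.534 -0.025
outer loop
vertex 4.592 1.772 -0.739
vertex 3.585 0.115 0.65
vertex 3.984 0.834 -1.227
endloop
endfacet
facet normal -0.499 -0.769 -0.400
outer loop
vertex 3.984 0.834 -1.227
vertex 2.648 0.708 0.679
vertex 3.046 1.428 -1.199
endloop
endfacet
facet normal 0.195 0.350 -0.916
outer loop
vertex 3.046 1.428 -1.199
vertex 4.592 1.772 -0.739
vertex 3.984 0.834 -1.227
endloop
endfacet
facet normal -0.194 -0.351 0.916
outer loop
vertex 3.585 0.115 0.65
vertex 3.256 1.646 1.167
vertex 2.648 0.708 0.679
endloop
endfacet
facet normal 0.844 -0.535 -0.026
outer loop
vertex 4.194 1.052 1.139
vertex 3.585 0.115 0.65
vertex 4.592 1.772 -0.739
endloop
endfacet
facet normal -0.195 -0.351 0.916
outer loop
vertex 4.194 1.052 1.139
vertex 3.256 1.646 1.167
vertex 3.585 0.115 0.65
endloop
endfacet
facet normal -0.845 0.534 0.026
outer loop
vertex 2.648 0.708 0.679
vertex 3.256 1.646 1.167
vertex 3.046 1.428 -1.199
endloop
endfacet
facet normal 0.194 0.352 -0.916
outer loop
vertex 3.655 2.365 -0.71
vertex 4.592 1.772 -0.739
vertex 3.046 1.428 -1.199
endloop
endfacet
facet normal -0.844 0.535 0.026
outer loop
vertex 3.046 1.428 -1.199
vertex 3.256 1.646 1.167
vertex 3.655 2.365 -0.71
endloop
endfacet
facet normal 0.499 0.769 0.400
outer loop
vertex 3.655 2.365 -0.71
vertex 4.194 1.052 1.139
vertex 4.592 1.772 -0.739
endloop
endfacet
facet normal 0.499 0.769 0.400
outer loop
vertex 3.256 1.646 1.167
vertex 4.194 1.052 1.139
vertex 3.655 2.365 -0.71
endloop
endfacet

endsolid


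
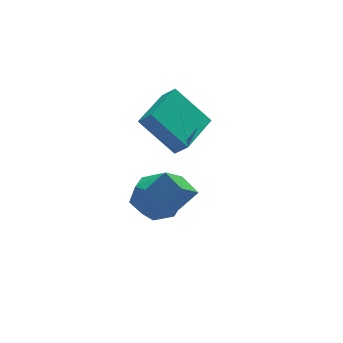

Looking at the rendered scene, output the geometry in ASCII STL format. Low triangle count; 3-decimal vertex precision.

solid 
facet normal -0.608 -0.363 0.706
outer loop
vertex 1.224 -3.633 1.054
vertex 0.955 -2.702 1.301
vertex 0.425 -3.675 0.344
endloop
endfacet
facet normal 0.269 -0.931 -0.247
outer loop
vertex 1.325 -3.138 -0.701
vertex 1.224 -3.633 1.054
vertex 0.425 -3.675 0.344
endloop
endfacet
facet normal -0.608 -0.363 0.706
outer loop
vertex 0.425 -3.675 0.344
vertex 0.955 -2.702 1.301
vertex 0.156 -2.744 0.591
endloop
endfacet
facet normal -0.747 -0.040 -0.664
outer loop
vertex 0.156 -2.744 0.591
vertex 1.325 -3.138 -0.701
vertex 0.425 -3.675 0.344
endloop
endfacet
facet normal 0.747 0.040 0.664
outer loop
vertex 1.224 -3.633 1.054
vertex 1.855 -2.165 0.256
vertex 0.955 -2.702 1.301
endloop
endfacet
facet normal 0.269 -0.931 -0.247
outer loop
vertex 2.124 -3.096 0.009
vertex 1.224 -3.633 1.054
vertex 1.325 -3.138 -0.701
endloop
endfacet
facet normal 0.747 0.040 0.664
outer loop
vertex 2.124 -3.096 0.009
vertex 1.855 -2.165 0.256
vertex 1.224 -3.633 1.054
endloop
endfacet
facet normal -0.269 0.931 0.247
outer loop
vertex 0.955 -2.702 1.301
vertex 1.855 -2.165 0.256
vertex 0.156 -2.744 0.591
endloop
endfacet
facet normal -0.747 -0.040 -0.664
outer loop
vertex 1.056 -2.207 -0.454
vertex 1.325 -3.138 -0.701
vertex 0.156 -2.744 0.591
endloop
endfacet
facet normal -0.269 0.931 0.247
outer loop
vertex 0.156 -2.744 0.591
vertex 1.855 -2.165 0.256
vertex 1.056 -2.207 -0.454
endloop
endfacet
facet normal 0.608 0.363 -0.706
outer loop
vertex 1.056 -2.207 -0.454
vertex 2.124 -3.096 0.009
vertex 1.325 -3.138 -0.701
endloop
endfacet
facet normal 0.608 0.363 -0.706
outer loop
vertex 1.855 -2.165 0.256
vertex 2.124 -3.096 0.009
vertex 1.056 -2.207 -0.454
endloop
endfacet
facet normal -0.762 -0.646 -0.045
outer loop
vertex 2.92 -0.138 -0.039
vertex 1.852 1.025 1.361
vertex 2.557 0.337 -0.711
endloop
endfacet
facet normal 0.506 -0.551 -0.663
outer loop
vertex 4.088 1.635 -0.621
vertex 2.92 -0.138 -0.039
vertex 2.557 0.337 -0.711
endloop
endfacet
facet normal -0.762 -0.647 -0.044
outer loop
vertex 2.557 0.337 -0.711
vertex 1.852 1.025 1.361
vertex 1.488 1.5 0.688
endloop
endfacet
facet normal -0.404 0.528 -0.747
outer loop
vertex 1.488 1.5 0.688
vertex 4.088 1.635 -0.621
vertex 2.557 0.337 -0.711
endloop
endfacet
facet normal 0.404 -0.528 0.747
outer loop
vertex 2.92 -0.138 -0.039
vertex 3.383 2.323 1.451
vertex 1.852 1.025 1.361
endloop
endfacet
facet normal 0.506 -0.551 -0.663
outer loop
vertex 4.452 1.16 0.052
vertex 2.92 -0.138 -0.039
vertex 4.088 1.635 -0.621
endloop
endfacet
facet normal 0.403 -0.528 0.747
outer loop
vertex 4.452 1.16 0.052
vertex 3.383 2.323 1.451
vertex 2.92 -0.138 -0.039
endloop
endfacet
facet normal -0.506 0.551 0.663
outer loop
vertex 1.852 1.025 1.361
vertex 3.383 2.323 1.451
vertex 1.488 1.5 0.688
endloop
endfacet
facet normal -0.403 0.529 -0.747
outer loop
vertex 3.02 2.798 0.779
vertex 4.088 1.635 -0.621
vertex 1.488 1.5 0.688
endloop
endfacet
facet normal -0.506 0.551 0.663
outer loop
vertex 1.488 1.5 0.688
vertex 3.383 2.323 1.451
vertex 3.02 2.798 0.779
endloop
endfacet
facet normal 0.762 0.646 0.044
outer loop
vertex 3.02 2.798 0.779
vertex 4.452 1.16 0.052
vertex 4.088 1.635 -0.621
endloop
endfacet
facet normal 0.762 0.646 0.045
outer loop
vertex 3.383 2.323 1.451
vertex 4.452 1.16 0.052
vertex 3.02 2.798 0.779
endloop
endfacet
facet normal -0.228 -0.117 0.966
outer loop
vertex 0.506 -0.715 -1.174
vertex 1.263 -1.695 -1.114
vertex 1.699 -0.559 -0.873
endloop
endfacet
facet normal -0.270 0.570 0.776
outer loop
vertex 0.506 -0.715 -1.174
vertex 1.699 -0.559 -0.873
vertex 1.146 0.236 -1.649
endloop
endfacet
facet normal -0.743 0.623 0.245
outer loop
vertex 0.506 -0.715 -1.174
vertex 1.146 0.236 -1.649
vertex 0.368 -0.409 -2.369
endloop
endfacet
facet normal -0.994 -0.031 0.107
outer loop
vertex 0.506 -0.715 -1.174
vertex 0.368 -0.409 -2.369
vertex 0.441 -1.603 -2.038
endloop
endfacet
facet normal -0.676 -0.488 0.552
outer loop
vertex 0.506 -0.715 -1.174
vertex 0.441 -1.603 -2.038
vertex 1.263 -1.695 -1.114
endloop
endfacet
facet normal 0.368 0.768 0.525
outer loop
vertex 1.146 0.236 -1.649
vertex 1.699 -0.559 -0.873
vertex 2.299 -0.157 -1.882
endloop
endfacet
facet normal 0.435 -0.343 0.833
outer loop
vertex 1.699 -0.559 -0.873
vertex 1.263 -1.695 -1.114
vertex 2.372 -1.351 -1.551
endloop
endfacet
facet normal -0.289 -0.943 0.163
outer loop
vertex 1.263 -1.695 -1.114
vertex 0.441 -1.603 -2.038
vertex 1.594 -1.996 -2.271
endloop
endfacet
facet normal -0.804 -0.204 -0.559
outer loop
vertex 0.441 -1.603 -2.038
vertex 0.368 -0.409 -2.369
vertex 1.041 -1.201 -3.047
endloop
endfacet
facet normal -0.397 0.854 -0.336
outer loop
vertex 0.368 -0.409 -2.369
vertex 1.146 0.236 -1.649
vertex 1.477 -0.065 -2.806
endloop
endfacet
facet normal 0.994 0.031 -0.107
outer loop
vertex 2.234 -1.045 -2.746
vertex 2.299 -0.157 -1.882
vertex 2.372 -1.351 -1.551
endloop
endfacet
facet normal 0.743 -0.623 -0.245
outer loop
vertex 2.234 -1.045 -2.746
vertex 2.372 -1.351 -1.551
vertex 1.594 -1.996 -2.271
endloop
endfacet
facet normal 0.270 -0.570 -0.776
outer loop
vertex 2.234 -1.045 -2.746
vertex 1.594 -1.996 -2.271
vertex 1.041 -1.201 -3.047
endloop
endfacet
facet normal 0.228 0.117 -0.966
outer loop
vertex 2.234 -1.045 -2.746
vertex 1.041 -1.201 -3.047
vertex 1.477 -0.065 -2.806
endloop
endfacet
facet normal 0.676 0.488 -0.552
outer loop
vertex 2.234 -1.045 -2.746
vertex 1.477 -0.065 -2.806
vertex 2.299 -0.157 -1.882
endloop
endfacet
facet normal 0.804 0.204 0.559
outer loop
vertex 2.372 -1.351 -1.551
vertex 2.299 -0.157 -1.882
vertex 1.699 -0.559 -0.873
endloop
endfacet
facet normal 0.397 -0.854 0.336
outer loop
vertex 1.594 -1.996 -2.271
vertex 2.372 -1.351 -1.551
vertex 1.263 -1.695 -1.114
endloop
endfacet
facet normal -0.368 -0.768 -0.525
outer loop
vertex 1.041 -1.201 -3.047
vertex 1.594 -1.996 -2.271
vertex 0.441 -1.603 -2.038
endloop
endfacet
facet normal -0.435 0.343 -0.833
outer loop
vertex 1.477 -0.065 -2.806
vertex 1.041 -1.201 -3.047
vertex 0.368 -0.409 -2.369
endloop
endfacet
facet normal 0.289 0.943 -0.163
outer loop
vertex 2.299 -0.157 -1.882
vertex 1.477 -0.065 -2.806
vertex 1.146 0.236 -1.649
endloop
endfacet

endsolid


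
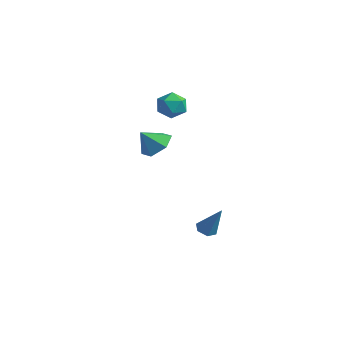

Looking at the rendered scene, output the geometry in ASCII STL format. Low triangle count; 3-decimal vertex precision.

solid 
facet normal 0.344 0.512 0.787
outer loop
vertex -2.822 1.284 3.734
vertex -3.13 0.583 4.325
vertex -2.236 0.547 3.958
endloop
endfacet
facet normal 0.734 0.647 0.207
outer loop
vertex -2.822 1.284 3.734
vertex -2.236 0.547 3.958
vertex -2.272 0.878 3.05
endloop
endfacet
facet normal 0.300 0.907 -0.297
outer loop
vertex -2.822 1.284 3.734
vertex -2.272 0.878 3.05
vertex -3.189 1.117 2.855
endloop
endfacet
facet normal -0.361 0.932 -0.026
outer loop
vertex -2.822 1.284 3.734
vertex -3.189 1.117 2.855
vertex -3.719 0.934 3.643
endloop
endfacet
facet normal -0.334 0.689 0.643
outer loop
vertex -2.822 1.284 3.734
vertex -3.719 0.934 3.643
vertex -3.13 0.583 4.325
endloop
endfacet
facet normal 0.999 0.027 -0.030
outer loop
vertex -2.272 0.878 3.05
vertex -2.236 0.547 3.958
vertex -2.241 -0.074 3.217
endloop
endfacet
facet normal 0.366 -0.190 0.911
outer loop
vertex -2.236 0.547 3.958
vertex -3.13 0.583 4.325
vertex -2.771 -0.257 4.005
endloop
endfacet
facet normal -0.729 0.095 0.678
outer loop
vertex -3.13 0.583 4.325
vertex -3.719 0.934 3.643
vertex -3.688 -0.018 3.81
endloop
endfacet
facet normal -0.772 0.490 -0.405
outer loop
vertex -3.719 0.934 3.643
vertex -3.189 1.117 2.855
vertex -3.724 0.313 2.902
endloop
endfacet
facet normal 0.296 0.448 -0.844
outer loop
vertex -3.189 1.117 2.855
vertex -2.272 0.878 3.05
vertex -2.83 0.277 2.535
endloop
endfacet
facet normal 0.361 -0.932 0.026
outer loop
vertex -3.138 -0.424 3.126
vertex -2.241 -0.074 3.217
vertex -2.771 -0.257 4.005
endloop
endfacet
facet normal -0.300 -0.907 0.297
outer loop
vertex -3.138 -0.424 3.126
vertex -2.771 -0.257 4.005
vertex -3.688 -0.018 3.81
endloop
endfacet
facet normal -0.734 -0.647 -0.207
outer loop
vertex -3.138 -0.424 3.126
vertex -3.688 -0.018 3.81
vertex -3.724 0.313 2.902
endloop
endfacet
facet normal -0.344 -0.512 -0.787
outer loop
vertex -3.138 -0.424 3.126
vertex -3.724 0.313 2.902
vertex -2.83 0.277 2.535
endloop
endfacet
facet normal 0.334 -0.689 -0.643
outer loop
vertex -3.138 -0.424 3.126
vertex -2.83 0.277 2.535
vertex -2.241 -0.074 3.217
endloop
endfacet
facet normal 0.772 -0.490 0.405
outer loop
vertex -2.771 -0.257 4.005
vertex -2.241 -0.074 3.217
vertex -2.236 0.547 3.958
endloop
endfacet
facet normal -0.296 -0.448 0.844
outer loop
vertex -3.688 -0.018 3.81
vertex -2.771 -0.257 4.005
vertex -3.13 0.583 4.325
endloop
endfacet
facet normal -0.999 -0.027 0.030
outer loop
vertex -3.724 0.313 2.902
vertex -3.688 -0.018 3.81
vertex -3.719 0.934 3.643
endloop
endfacet
facet normal -0.366 0.190 -0.911
outer loop
vertex -2.83 0.277 2.535
vertex -3.724 0.313 2.902
vertex -3.189 1.117 2.855
endloop
endfacet
facet normal 0.729 -0.095 -0.678
outer loop
vertex -2.241 -0.074 3.217
vertex -2.83 0.277 2.535
vertex -2.272 0.878 3.05
endloop
endfacet
facet normal -0.486 -0.140 -0.863
outer loop
vertex 1.418 0.009 -4.645
vertex 0.958 -0.309 -4.334
vertex 0.912 0.324 -4.411
endloop
endfacet
facet normal 0.490 0.865 -0.105
outer loop
vertex 1.418 0.009 -4.645
vertex 0.912 0.324 -4.411
vertex 1.922 -0.031 -2.626
endloop
endfacet
facet normal -0.487 -0.140 -0.862
outer loop
vertex 0.912 0.324 -4.411
vertex 0.958 -0.309 -4.334
vertex 0.453 0.006 -4.1
endloop
endfacet
facet normal -0.348 0.862 0.368
outer loop
vertex 0.912 0.324 -4.411
vertex 0.453 0.006 -4.1
vertex 1.922 -0.031 -2.626
endloop
endfacet
facet normal -0.487 -0.141 -0.862
outer loop
vertex 0.453 0.006 -4.1
vertex 0.958 -0.309 -4.334
vertex 0.499 -0.628 -4.022
endloop
endfacet
facet normal -0.707 0.036 0.706
outer loop
vertex 0.453 0.006 -4.1
vertex 0.499 -0.628 -4.022
vertex 1.922 -0.031 -2.626
endloop
endfacet
facet normal -0.487 -0.141 -0.862
outer loop
vertex 0.499 -0.628 -4.022
vertex 0.958 -0.309 -4.334
vertex 1.004 -0.943 -4.256
endloop
endfacet
facet normal -0.228 -0.789 0.570
outer loop
vertex 0.499 -0.628 -4.022
vertex 1.004 -0.943 -4.256
vertex 1.922 -0.031 -2.626
endloop
endfacet
facet normal -0.486 -0.141 -0.863
outer loop
vertex 1.004 -0.943 -4.256
vertex 0.958 -0.309 -4.334
vertex 1.464 -0.625 -4.567
endloop
endfacet
facet normal 0.610 -0.787 0.097
outer loop
vertex 1.004 -0.943 -4.256
vertex 1.464 -0.625 -4.567
vertex 1.922 -0.031 -2.626
endloop
endfacet
facet normal -0.486 -0.141 -0.863
outer loop
vertex 1.464 -0.625 -4.567
vertex 0.958 -0.309 -4.334
vertex 1.418 0.009 -4.645
endloop
endfacet
facet normal 0.970 0.041 -0.241
outer loop
vertex 1.464 -0.625 -4.567
vertex 1.418 0.009 -4.645
vertex 1.922 -0.031 -2.626
endloop
endfacet
facet normal 0.229 0.616 -0.754
outer loop
vertex 0.168 -2.378 2.084
vertex -0.844 -2.241 1.888
vertex -0.354 -1.61 2.553
endloop
endfacet
facet normal 0.569 -0.111 0.815
outer loop
vertex 0.168 -2.378 2.084
vertex -0.354 -1.61 2.553
vertex -1.156 -3.079 2.912
endloop
endfacet
facet normal 0.230 0.616 -0.754
outer loop
vertex -0.354 -1.61 2.553
vertex -0.844 -2.241 1.888
vertex -1.366 -1.473 2.356
endloop
endfacet
facet normal -0.142 0.307 0.941
outer loop
vertex -0.354 -1.61 2.553
vertex -1.366 -1.473 2.356
vertex -1.156 -3.079 2.912
endloop
endfacet
facet normal 0.229 0.615 -0.754
outer loop
vertex -1.366 -1.473 2.356
vertex -0.844 -2.241 1.888
vertex -1.856 -2.105 1.691
endloop
endfacet
facet normal -0.837 0.078 0.542
outer loop
vertex -1.366 -1.473 2.356
vertex -1.856 -2.105 1.691
vertex -1.156 -3.079 2.912
endloop
endfacet
facet normal 0.229 0.617 -0.753
outer loop
vertex -1.856 -2.105 1.691
vertex -0.844 -2.241 1.888
vertex -1.334 -2.872 1.222
endloop
endfacet
facet normal -0.822 -0.570 0.017
outer loop
vertex -1.856 -2.105 1.691
vertex -1.334 -2.872 1.222
vertex -1.156 -3.079 2.912
endloop
endfacet
facet normal 0.230 0.616 -0.753
outer loop
vertex -1.334 -2.872 1.222
vertex -0.844 -2.241 1.888
vertex -0.322 -3.009 1.419
endloop
endfacet
facet normal -0.112 -0.988 -0.109
outer loop
vertex -1.334 -2.872 1.222
vertex -0.322 -3.009 1.419
vertex -1.156 -3.079 2.912
endloop
endfacet
facet normal 0.229 0.616 -0.754
outer loop
vertex -0.322 -3.009 1.419
vertex -0.844 -2.241 1.888
vertex 0.168 -2.378 2.084
endloop
endfacet
facet normal 0.583 -0.759 0.290
outer loop
vertex -0.322 -3.009 1.419
vertex 0.168 -2.378 2.084
vertex -1.156 -3.079 2.912
endloop
endfacet

endsolid


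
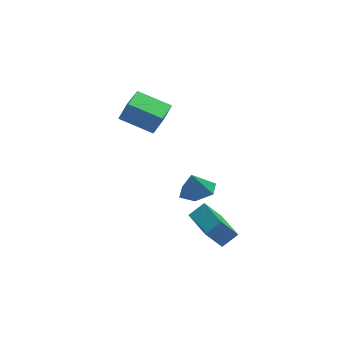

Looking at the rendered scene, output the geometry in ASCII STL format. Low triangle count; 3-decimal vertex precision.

solid 
facet normal -0.690 0.632 0.353
outer loop
vertex -4.769 2.08 4.265
vertex -3.604 3.504 3.994
vertex -5.204 2.225 3.156
endloop
endfacet
facet normal -0.626 -0.766 0.145
outer loop
vertex -3.816 0.956 2.446
vertex -4.769 2.08 4.265
vertex -5.204 2.225 3.156
endloop
endfacet
facet normal -0.690 0.632 0.353
outer loop
vertex -5.204 2.225 3.156
vertex -3.604 3.504 3.994
vertex -4.039 3.649 2.885
endloop
endfacet
facet normal -0.362 0.121 -0.924
outer loop
vertex -4.039 3.649 2.885
vertex -3.816 0.956 2.446
vertex -5.204 2.225 3.156
endloop
endfacet
facet normal 0.362 -0.121 0.924
outer loop
vertex -4.769 2.08 4.265
vertex -2.216 2.235 3.284
vertex -3.604 3.504 3.994
endloop
endfacet
facet normal -0.626 -0.766 0.145
outer loop
vertex -3.381 0.811 3.555
vertex -4.769 2.08 4.265
vertex -3.816 0.956 2.446
endloop
endfacet
facet normal 0.362 -0.121 0.924
outer loop
vertex -3.381 0.811 3.555
vertex -2.216 2.235 3.284
vertex -4.769 2.08 4.265
endloop
endfacet
facet normal 0.626 0.766 -0.145
outer loop
vertex -3.604 3.504 3.994
vertex -2.216 2.235 3.284
vertex -4.039 3.649 2.885
endloop
endfacet
facet normal -0.362 0.121 -0.924
outer loop
vertex -2.651 2.38 2.175
vertex -3.816 0.956 2.446
vertex -4.039 3.649 2.885
endloop
endfacet
facet normal 0.626 0.766 -0.145
outer loop
vertex -4.039 3.649 2.885
vertex -2.216 2.235 3.284
vertex -2.651 2.38 2.175
endloop
endfacet
facet normal 0.690 -0.632 -0.353
outer loop
vertex -2.651 2.38 2.175
vertex -3.381 0.811 3.555
vertex -3.816 0.956 2.446
endloop
endfacet
facet normal 0.690 -0.632 -0.353
outer loop
vertex -2.216 2.235 3.284
vertex -3.381 0.811 3.555
vertex -2.651 2.38 2.175
endloop
endfacet
facet normal -0.807 -0.008 -0.590
outer loop
vertex -2.689 -2.974 -3.006
vertex -2.671 -0.895 -3.058
vertex -1.745 -3.014 -4.297
endloop
endfacet
facet normal -0.008 -1.000 0.025
outer loop
vertex -0.849 -3.005 -3.642
vertex -2.689 -2.974 -3.006
vertex -1.745 -3.014 -4.297
endloop
endfacet
facet normal -0.808 -0.008 -0.590
outer loop
vertex -1.745 -3.014 -4.297
vertex -2.671 -0.895 -3.058
vertex -1.728 -0.935 -4.349
endloop
endfacet
facet normal 0.590 -0.025 -0.807
outer loop
vertex -1.728 -0.935 -4.349
vertex -0.849 -3.005 -3.642
vertex -1.745 -3.014 -4.297
endloop
endfacet
facet normal -0.590 0.025 0.807
outer loop
vertex -2.689 -2.974 -3.006
vertex -1.775 -0.886 -2.403
vertex -2.671 -0.895 -3.058
endloop
endfacet
facet normal -0.008 -1.000 0.025
outer loop
vertex -1.792 -2.965 -2.351
vertex -2.689 -2.974 -3.006
vertex -0.849 -3.005 -3.642
endloop
endfacet
facet normal -0.590 0.025 0.807
outer loop
vertex -1.792 -2.965 -2.351
vertex -1.775 -0.886 -2.403
vertex -2.689 -2.974 -3.006
endloop
endfacet
facet normal 0.008 1.000 -0.025
outer loop
vertex -2.671 -0.895 -3.058
vertex -1.775 -0.886 -2.403
vertex -1.728 -0.935 -4.349
endloop
endfacet
facet normal 0.590 -0.025 -0.807
outer loop
vertex -0.831 -0.926 -3.694
vertex -0.849 -3.005 -3.642
vertex -1.728 -0.935 -4.349
endloop
endfacet
facet normal 0.008 1.000 -0.025
outer loop
vertex -1.728 -0.935 -4.349
vertex -1.775 -0.886 -2.403
vertex -0.831 -0.926 -3.694
endloop
endfacet
facet normal 0.808 0.008 0.590
outer loop
vertex -0.831 -0.926 -3.694
vertex -1.792 -2.965 -2.351
vertex -0.849 -3.005 -3.642
endloop
endfacet
facet normal 0.807 0.008 0.590
outer loop
vertex -1.775 -0.886 -2.403
vertex -1.792 -2.965 -2.351
vertex -0.831 -0.926 -3.694
endloop
endfacet
facet normal 0.225 -0.118 -0.967
outer loop
vertex -0.464 0.523 -2.28
vertex -1.495 0.554 -2.524
vertex -0.929 1.45 -2.501
endloop
endfacet
facet normal 0.579 0.452 0.679
outer loop
vertex -0.464 0.523 -2.28
vertex -0.929 1.45 -2.501
vertex -1.785 0.706 -1.276
endloop
endfacet
facet normal 0.225 -0.118 -0.967
outer loop
vertex -0.929 1.45 -2.501
vertex -1.495 0.554 -2.524
vertex -1.96 1.481 -2.745
endloop
endfacet
facet normal -0.086 0.877 0.473
outer loop
vertex -0.929 1.45 -2.501
vertex -1.96 1.481 -2.745
vertex -1.785 0.706 -1.276
endloop
endfacet
facet normal 0.225 -0.118 -0.967
outer loop
vertex -1.96 1.481 -2.745
vertex -1.495 0.554 -2.524
vertex -2.526 0.585 -2.768
endloop
endfacet
facet normal -0.795 0.493 0.355
outer loop
vertex -1.96 1.481 -2.745
vertex -2.526 0.585 -2.768
vertex -1.785 0.706 -1.276
endloop
endfacet
facet normal 0.225 -0.118 -0.967
outer loop
vertex -2.526 0.585 -2.768
vertex -1.495 0.554 -2.524
vertex -2.061 -0.342 -2.547
endloop
endfacet
facet normal -0.839 -0.316 0.442
outer loop
vertex -2.526 0.585 -2.768
vertex -2.061 -0.342 -2.547
vertex -1.785 0.706 -1.276
endloop
endfacet
facet normal 0.225 -0.118 -0.967
outer loop
vertex -2.061 -0.342 -2.547
vertex -1.495 0.554 -2.524
vertex -1.03 -0.373 -2.303
endloop
endfacet
facet normal -0.176 -0.740 0.649
outer loop
vertex -2.061 -0.342 -2.547
vertex -1.03 -0.373 -2.303
vertex -1.785 0.706 -1.276
endloop
endfacet
facet normal 0.225 -0.118 -0.967
outer loop
vertex -1.03 -0.373 -2.303
vertex -1.495 0.554 -2.524
vertex -0.464 0.523 -2.28
endloop
endfacet
facet normal 0.533 -0.357 0.767
outer loop
vertex -1.03 -0.373 -2.303
vertex -0.464 0.523 -2.28
vertex -1.785 0.706 -1.276
endloop
endfacet

endsolid


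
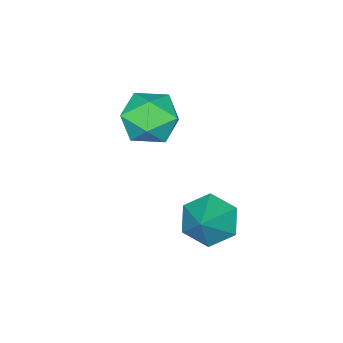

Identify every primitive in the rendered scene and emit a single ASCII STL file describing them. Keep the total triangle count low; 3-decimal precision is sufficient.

solid 
facet normal -0.700 -0.332 -0.632
outer loop
vertex 3.822 3.12 1.228
vertex 3.327 3.519 1.567
vertex 3.696 3.795 1.013
endloop
endfacet
facet normal 0.942 0.072 -0.328
outer loop
vertex 3.822 3.12 1.228
vertex 3.696 3.795 1.013
vertex 4.133 3.901 2.293
endloop
endfacet
facet normal -0.700 -0.333 -0.632
outer loop
vertex 3.696 3.795 1.013
vertex 3.327 3.519 1.567
vertex 3.201 4.194 1.351
endloop
endfacet
facet normal 0.504 0.829 -0.241
outer loop
vertex 3.696 3.795 1.013
vertex 3.201 4.194 1.351
vertex 4.133 3.901 2.293
endloop
endfacet
facet normal -0.701 -0.333 -0.631
outer loop
vertex 3.201 4.194 1.351
vertex 3.327 3.519 1.567
vertex 2.833 3.918 1.905
endloop
endfacet
facet normal -0.104 0.916 0.387
outer loop
vertex 3.201 4.194 1.351
vertex 2.833 3.918 1.905
vertex 4.133 3.901 2.293
endloop
endfacet
facet normal -0.700 -0.332 -0.632
outer loop
vertex 2.833 3.918 1.905
vertex 3.327 3.519 1.567
vertex 2.959 3.243 2.12
endloop
endfacet
facet normal -0.274 0.245 0.930
outer loop
vertex 2.833 3.918 1.905
vertex 2.959 3.243 2.12
vertex 4.133 3.901 2.293
endloop
endfacet
facet normal -0.700 -0.333 -0.632
outer loop
vertex 2.959 3.243 2.12
vertex 3.327 3.519 1.567
vertex 3.454 2.844 1.782
endloop
endfacet
facet normal 0.163 -0.512 0.843
outer loop
vertex 2.959 3.243 2.12
vertex 3.454 2.844 1.782
vertex 4.133 3.901 2.293
endloop
endfacet
facet normal -0.701 -0.333 -0.631
outer loop
vertex 3.454 2.844 1.782
vertex 3.327 3.519 1.567
vertex 3.822 3.12 1.228
endloop
endfacet
facet normal 0.772 -0.599 0.214
outer loop
vertex 3.454 2.844 1.782
vertex 3.822 3.12 1.228
vertex 4.133 3.901 2.293
endloop
endfacet
facet normal -0.750 0.615 0.245
outer loop
vertex 1.887 1.406 3.026
vertex 1.89 1.105 3.789
vertex 2.359 1.752 3.601
endloop
endfacet
facet normal -0.341 0.903 -0.263
outer loop
vertex 1.887 1.406 3.026
vertex 2.359 1.752 3.601
vertex 2.651 1.641 2.843
endloop
endfacet
facet normal -0.338 0.458 -0.822
outer loop
vertex 1.887 1.406 3.026
vertex 2.651 1.641 2.843
vertex 2.364 0.925 2.562
endloop
endfacet
facet normal -0.745 -0.104 -0.659
outer loop
vertex 1.887 1.406 3.026
vertex 2.364 0.925 2.562
vertex 1.893 0.595 3.147
endloop
endfacet
facet normal -1.000 -0.007 0.001
outer loop
vertex 1.887 1.406 3.026
vertex 1.893 0.595 3.147
vertex 1.89 1.105 3.789
endloop
endfacet
facet normal 0.327 0.945 -0.013
outer loop
vertex 2.651 1.641 2.843
vertex 2.359 1.752 3.601
vertex 3.127 1.485 3.493
endloop
endfacet
facet normal -0.337 0.480 0.810
outer loop
vertex 2.359 1.752 3.601
vertex 1.89 1.105 3.789
vertex 2.656 1.155 4.078
endloop
endfacet
facet normal -0.741 -0.528 0.416
outer loop
vertex 1.89 1.105 3.789
vertex 1.893 0.595 3.147
vertex 2.369 0.439 3.797
endloop
endfacet
facet normal -0.329 -0.684 -0.651
outer loop
vertex 1.893 0.595 3.147
vertex 2.364 0.925 2.562
vertex 2.661 0.328 3.039
endloop
endfacet
facet normal 0.331 0.227 -0.916
outer loop
vertex 2.364 0.925 2.562
vertex 2.651 1.641 2.843
vertex 3.13 0.975 2.851
endloop
endfacet
facet normal 0.745 0.104 0.659
outer loop
vertex 3.133 0.674 3.614
vertex 3.127 1.485 3.493
vertex 2.656 1.155 4.078
endloop
endfacet
facet normal 0.338 -0.458 0.822
outer loop
vertex 3.133 0.674 3.614
vertex 2.656 1.155 4.078
vertex 2.369 0.439 3.797
endloop
endfacet
facet normal 0.341 -0.903 0.263
outer loop
vertex 3.133 0.674 3.614
vertex 2.369 0.439 3.797
vertex 2.661 0.328 3.039
endloop
endfacet
facet normal 0.750 -0.615 -0.245
outer loop
vertex 3.133 0.674 3.614
vertex 2.661 0.328 3.039
vertex 3.13 0.975 2.851
endloop
endfacet
facet normal 1.000 0.007 -0.001
outer loop
vertex 3.133 0.674 3.614
vertex 3.13 0.975 2.851
vertex 3.127 1.485 3.493
endloop
endfacet
facet normal 0.329 0.684 0.651
outer loop
vertex 2.656 1.155 4.078
vertex 3.127 1.485 3.493
vertex 2.359 1.752 3.601
endloop
endfacet
facet normal -0.331 -0.227 0.916
outer loop
vertex 2.369 0.439 3.797
vertex 2.656 1.155 4.078
vertex 1.89 1.105 3.789
endloop
endfacet
facet normal -0.327 -0.945 0.013
outer loop
vertex 2.661 0.328 3.039
vertex 2.369 0.439 3.797
vertex 1.893 0.595 3.147
endloop
endfacet
facet normal 0.337 -0.480 -0.810
outer loop
vertex 3.13 0.975 2.851
vertex 2.661 0.328 3.039
vertex 2.364 0.925 2.562
endloop
endfacet
facet normal 0.741 0.528 -0.416
outer loop
vertex 3.127 1.485 3.493
vertex 3.13 0.975 2.851
vertex 2.651 1.641 2.843
endloop
endfacet

endsolid


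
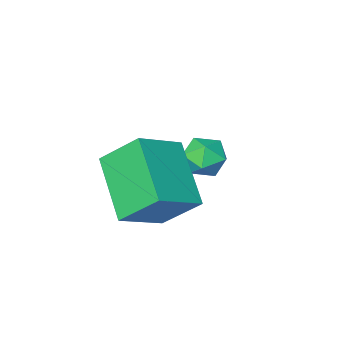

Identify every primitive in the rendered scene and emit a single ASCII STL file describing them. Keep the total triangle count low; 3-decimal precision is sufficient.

solid 
facet normal -0.412 0.509 0.756
outer loop
vertex -3.115 2.99 -2.381
vertex -3.33 2.357 -2.072
vertex -2.672 2.643 -1.906
endloop
endfacet
facet normal 0.150 0.860 0.488
outer loop
vertex -3.115 2.99 -2.381
vertex -2.672 2.643 -1.906
vertex -2.393 2.942 -2.518
endloop
endfacet
facet normal 0.026 0.979 -0.203
outer loop
vertex -3.115 2.99 -2.381
vertex -2.393 2.942 -2.518
vertex -2.878 2.842 -3.062
endloop
endfacet
facet normal -0.612 0.701 -0.365
outer loop
vertex -3.115 2.99 -2.381
vertex -2.878 2.842 -3.062
vertex -3.457 2.48 -2.787
endloop
endfacet
facet normal -0.883 0.411 0.227
outer loop
vertex -3.115 2.99 -2.381
vertex -3.457 2.48 -2.787
vertex -3.33 2.357 -2.072
endloop
endfacet
facet normal 0.721 0.434 0.541
outer loop
vertex -2.393 2.942 -2.518
vertex -2.672 2.643 -1.906
vertex -2.163 2.28 -2.293
endloop
endfacet
facet normal -0.188 -0.132 0.973
outer loop
vertex -2.672 2.643 -1.906
vertex -3.33 2.357 -2.072
vertex -2.742 1.918 -2.018
endloop
endfacet
facet normal -0.950 -0.290 0.119
outer loop
vertex -3.33 2.357 -2.072
vertex -3.457 2.48 -2.787
vertex -3.227 1.818 -2.562
endloop
endfacet
facet normal -0.511 0.179 -0.841
outer loop
vertex -3.457 2.48 -2.787
vertex -2.878 2.842 -3.062
vertex -2.948 2.117 -3.174
endloop
endfacet
facet normal 0.521 0.627 -0.580
outer loop
vertex -2.878 2.842 -3.062
vertex -2.393 2.942 -2.518
vertex -2.29 2.403 -3.008
endloop
endfacet
facet normal 0.612 -0.701 0.365
outer loop
vertex -2.505 1.77 -2.699
vertex -2.163 2.28 -2.293
vertex -2.742 1.918 -2.018
endloop
endfacet
facet normal -0.026 -0.979 0.203
outer loop
vertex -2.505 1.77 -2.699
vertex -2.742 1.918 -2.018
vertex -3.227 1.818 -2.562
endloop
endfacet
facet normal -0.150 -0.860 -0.488
outer loop
vertex -2.505 1.77 -2.699
vertex -3.227 1.818 -2.562
vertex -2.948 2.117 -3.174
endloop
endfacet
facet normal 0.412 -0.509 -0.756
outer loop
vertex -2.505 1.77 -2.699
vertex -2.948 2.117 -3.174
vertex -2.29 2.403 -3.008
endloop
endfacet
facet normal 0.883 -0.411 -0.227
outer loop
vertex -2.505 1.77 -2.699
vertex -2.29 2.403 -3.008
vertex -2.163 2.28 -2.293
endloop
endfacet
facet normal 0.511 -0.179 0.841
outer loop
vertex -2.742 1.918 -2.018
vertex -2.163 2.28 -2.293
vertex -2.672 2.643 -1.906
endloop
endfacet
facet normal -0.521 -0.627 0.580
outer loop
vertex -3.227 1.818 -2.562
vertex -2.742 1.918 -2.018
vertex -3.33 2.357 -2.072
endloop
endfacet
facet normal -0.721 -0.434 -0.541
outer loop
vertex -2.948 2.117 -3.174
vertex -3.227 1.818 -2.562
vertex -3.457 2.48 -2.787
endloop
endfacet
facet normal 0.188 0.132 -0.973
outer loop
vertex -2.29 2.403 -3.008
vertex -2.948 2.117 -3.174
vertex -2.878 2.842 -3.062
endloop
endfacet
facet normal 0.950 0.290 -0.119
outer loop
vertex -2.163 2.28 -2.293
vertex -2.29 2.403 -3.008
vertex -2.393 2.942 -2.518
endloop
endfacet
facet normal -0.455 0.560 0.693
outer loop
vertex -1.545 3.309 -0.972
vertex -0.168 3.498 -0.221
vertex -1.153 5.063 -2.133
endloop
endfacet
facet normal -0.871 -0.120 -0.476
outer loop
vertex -0.452 4.202 -3.199
vertex -1.545 3.309 -0.972
vertex -1.153 5.063 -2.133
endloop
endfacet
facet normal -0.455 0.559 0.693
outer loop
vertex -1.153 5.063 -2.133
vertex -0.168 3.498 -0.221
vertex 0.224 5.253 -1.381
endloop
endfacet
facet normal 0.183 0.820 -0.542
outer loop
vertex 0.224 5.253 -1.381
vertex -0.452 4.202 -3.199
vertex -1.153 5.063 -2.133
endloop
endfacet
facet normal -0.183 -0.820 0.542
outer loop
vertex -1.545 3.309 -0.972
vertex 0.533 2.637 -1.287
vertex -0.168 3.498 -0.221
endloop
endfacet
facet normal -0.871 -0.120 -0.476
outer loop
vertex -0.844 2.447 -2.039
vertex -1.545 3.309 -0.972
vertex -0.452 4.202 -3.199
endloop
endfacet
facet normal -0.183 -0.820 0.542
outer loop
vertex -0.844 2.447 -2.039
vertex 0.533 2.637 -1.287
vertex -1.545 3.309 -0.972
endloop
endfacet
facet normal 0.871 0.120 0.476
outer loop
vertex -0.168 3.498 -0.221
vertex 0.533 2.637 -1.287
vertex 0.224 5.253 -1.381
endloop
endfacet
facet normal 0.183 0.820 -0.542
outer loop
vertex 0.925 4.391 -2.448
vertex -0.452 4.202 -3.199
vertex 0.224 5.253 -1.381
endloop
endfacet
facet normal 0.871 0.120 0.476
outer loop
vertex 0.224 5.253 -1.381
vertex 0.533 2.637 -1.287
vertex 0.925 4.391 -2.448
endloop
endfacet
facet normal 0.455 -0.560 -0.693
outer loop
vertex 0.925 4.391 -2.448
vertex -0.844 2.447 -2.039
vertex -0.452 4.202 -3.199
endloop
endfacet
facet normal 0.455 -0.560 -0.692
outer loop
vertex 0.533 2.637 -1.287
vertex -0.844 2.447 -2.039
vertex 0.925 4.391 -2.448
endloop
endfacet

endsolid


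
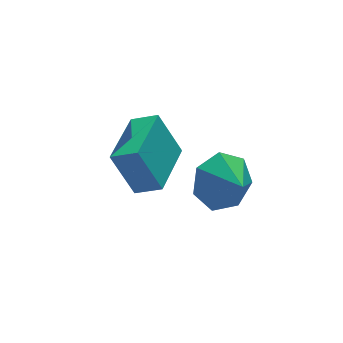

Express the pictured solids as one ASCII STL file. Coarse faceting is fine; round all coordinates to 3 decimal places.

solid 
facet normal -0.152 0.858 -0.491
outer loop
vertex 1.459 -0.48 1.858
vertex 0.592 -0.428 2.217
vertex 1.393 -0.085 2.568
endloop
endfacet
facet normal 0.857 -0.412 0.309
outer loop
vertex 1.459 -0.48 1.858
vertex 1.393 -0.085 2.568
vertex 0.748 -1.312 2.723
endloop
endfacet
facet normal -0.152 0.858 -0.491
outer loop
vertex 1.393 -0.085 2.568
vertex 0.592 -0.428 2.217
vertex 0.724 0.052 3.014
endloop
endfacet
facet normal 0.523 -0.169 0.836
outer loop
vertex 1.393 -0.085 2.568
vertex 0.724 0.052 3.014
vertex 0.748 -1.312 2.723
endloop
endfacet
facet normal -0.153 0.858 -0.491
outer loop
vertex 0.724 0.052 3.014
vertex 0.592 -0.428 2.217
vertex -0.045 -0.173 2.86
endloop
endfacet
facet normal -0.133 -0.209 0.969
outer loop
vertex 0.724 0.052 3.014
vertex -0.045 -0.173 2.86
vertex 0.748 -1.312 2.723
endloop
endfacet
facet normal -0.152 0.858 -0.491
outer loop
vertex -0.045 -0.173 2.86
vertex 0.592 -0.428 2.217
vertex -0.334 -0.59 2.221
endloop
endfacet
facet normal -0.616 -0.502 0.606
outer loop
vertex -0.045 -0.173 2.86
vertex -0.334 -0.59 2.221
vertex 0.748 -1.312 2.723
endloop
endfacet
facet normal -0.152 0.857 -0.492
outer loop
vertex -0.334 -0.59 2.221
vertex 0.592 -0.428 2.217
vertex 0.074 -0.886 1.58
endloop
endfacet
facet normal -0.562 -0.826 0.024
outer loop
vertex -0.334 -0.59 2.221
vertex 0.074 -0.886 1.58
vertex 0.748 -1.312 2.723
endloop
endfacet
facet normal -0.153 0.857 -0.492
outer loop
vertex 0.074 -0.886 1.58
vertex 0.592 -0.428 2.217
vertex 0.872 -0.837 1.418
endloop
endfacet
facet normal -0.012 -0.939 -0.343
outer loop
vertex 0.074 -0.886 1.58
vertex 0.872 -0.837 1.418
vertex 0.748 -1.312 2.723
endloop
endfacet
facet normal -0.152 0.857 -0.492
outer loop
vertex 0.872 -0.837 1.418
vertex 0.592 -0.428 2.217
vertex 1.459 -0.48 1.858
endloop
endfacet
facet normal 0.620 -0.754 -0.216
outer loop
vertex 0.872 -0.837 1.418
vertex 1.459 -0.48 1.858
vertex 0.748 -1.312 2.723
endloop
endfacet
facet normal -0.682 0.577 -0.449
outer loop
vertex -1.689 1.782 2.257
vertex -0.443 3.202 2.191
vertex -1.197 1.286 0.873
endloop
endfacet
facet normal -0.659 -0.751 0.035
outer loop
vertex -0.597 0.778 1.269
vertex -1.689 1.782 2.257
vertex -1.197 1.286 0.873
endloop
endfacet
facet normal -0.682 0.577 -0.450
outer loop
vertex -1.197 1.286 0.873
vertex -0.443 3.202 2.191
vertex 0.049 2.706 0.808
endloop
endfacet
facet normal 0.318 -0.320 -0.892
outer loop
vertex 0.049 2.706 0.808
vertex -0.597 0.778 1.269
vertex -1.197 1.286 0.873
endloop
endfacet
facet normal -0.318 0.320 0.892
outer loop
vertex -1.689 1.782 2.257
vertex 0.157 2.694 2.587
vertex -0.443 3.202 2.191
endloop
endfacet
facet normal -0.659 -0.751 0.035
outer loop
vertex -1.089 1.274 2.652
vertex -1.689 1.782 2.257
vertex -0.597 0.778 1.269
endloop
endfacet
facet normal -0.317 0.319 0.893
outer loop
vertex -1.089 1.274 2.652
vertex 0.157 2.694 2.587
vertex -1.689 1.782 2.257
endloop
endfacet
facet normal 0.659 0.751 -0.035
outer loop
vertex -0.443 3.202 2.191
vertex 0.157 2.694 2.587
vertex 0.049 2.706 0.808
endloop
endfacet
facet normal 0.317 -0.320 -0.893
outer loop
vertex 0.649 2.198 1.203
vertex -0.597 0.778 1.269
vertex 0.049 2.706 0.808
endloop
endfacet
facet normal 0.659 0.751 -0.035
outer loop
vertex 0.049 2.706 0.808
vertex 0.157 2.694 2.587
vertex 0.649 2.198 1.203
endloop
endfacet
facet normal 0.682 -0.577 0.450
outer loop
vertex 0.649 2.198 1.203
vertex -1.089 1.274 2.652
vertex -0.597 0.778 1.269
endloop
endfacet
facet normal 0.682 -0.578 0.449
outer loop
vertex 0.157 2.694 2.587
vertex -1.089 1.274 2.652
vertex 0.649 2.198 1.203
endloop
endfacet

endsolid
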